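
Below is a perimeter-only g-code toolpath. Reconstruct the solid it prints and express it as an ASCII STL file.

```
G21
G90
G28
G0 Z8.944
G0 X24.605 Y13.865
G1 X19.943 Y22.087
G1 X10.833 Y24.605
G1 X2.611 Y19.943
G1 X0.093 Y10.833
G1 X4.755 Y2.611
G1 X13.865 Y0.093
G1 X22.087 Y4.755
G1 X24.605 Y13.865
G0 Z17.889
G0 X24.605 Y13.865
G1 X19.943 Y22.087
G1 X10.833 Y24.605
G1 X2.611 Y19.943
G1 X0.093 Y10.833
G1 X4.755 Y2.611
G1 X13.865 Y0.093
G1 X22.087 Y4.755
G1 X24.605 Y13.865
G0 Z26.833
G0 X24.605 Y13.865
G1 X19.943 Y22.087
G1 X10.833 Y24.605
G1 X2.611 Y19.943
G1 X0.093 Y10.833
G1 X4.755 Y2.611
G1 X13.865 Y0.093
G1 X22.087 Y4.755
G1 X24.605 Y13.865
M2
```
solid part
  facet normal 0.0000 0.0000 -1.0000
    outer loop
      vertex 10.833 24.605 0.000
      vertex 19.943 22.087 0.000
      vertex 24.605 13.865 0.000
    endloop
  endfacet
  facet normal 0.0000 0.0000 -1.0000
    outer loop
      vertex 2.611 19.943 0.000
      vertex 10.833 24.605 0.000
      vertex 24.605 13.865 0.000
    endloop
  endfacet
  facet normal 0.0000 0.0000 -1.0000
    outer loop
      vertex 0.093 10.833 0.000
      vertex 2.611 19.943 0.000
      vertex 24.605 13.865 0.000
    endloop
  endfacet
  facet normal 0.0000 0.0000 -1.0000
    outer loop
      vertex 4.755 2.611 0.000
      vertex 0.093 10.833 0.000
      vertex 24.605 13.865 0.000
    endloop
  endfacet
  facet normal 0.0000 0.0000 -1.0000
    outer loop
      vertex 13.865 0.093 0.000
      vertex 4.755 2.611 0.000
      vertex 24.605 13.865 0.000
    endloop
  endfacet
  facet normal 0.0000 0.0000 -1.0000
    outer loop
      vertex 22.087 4.755 0.000
      vertex 13.865 0.093 0.000
      vertex 24.605 13.865 0.000
    endloop
  endfacet
  facet normal 0.0000 0.0000 1.0000
    outer loop
      vertex 24.605 13.865 26.833
      vertex 19.943 22.087 26.833
      vertex 10.833 24.605 26.833
    endloop
  endfacet
  facet normal 0.0000 0.0000 1.0000
    outer loop
      vertex 24.605 13.865 26.833
      vertex 10.833 24.605 26.833
      vertex 2.611 19.943 26.833
    endloop
  endfacet
  facet normal 0.0000 0.0000 1.0000
    outer loop
      vertex 24.605 13.865 26.833
      vertex 2.611 19.943 26.833
      vertex 0.093 10.833 26.833
    endloop
  endfacet
  facet normal 0.0000 0.0000 1.0000
    outer loop
      vertex 24.605 13.865 26.833
      vertex 0.093 10.833 26.833
      vertex 4.755 2.611 26.833
    endloop
  endfacet
  facet normal 0.0000 0.0000 1.0000
    outer loop
      vertex 24.605 13.865 26.833
      vertex 4.755 2.611 26.833
      vertex 13.865 0.093 26.833
    endloop
  endfacet
  facet normal 0.0000 0.0000 1.0000
    outer loop
      vertex 24.605 13.865 26.833
      vertex 13.865 0.093 26.833
      vertex 22.087 4.755 26.833
    endloop
  endfacet
  facet normal 0.8699 0.4932 0.0000
    outer loop
      vertex 24.605 13.865 0.000
      vertex 19.943 22.087 0.000
      vertex 19.943 22.087 26.833
    endloop
  endfacet
  facet normal 0.8699 0.4932 0.0000
    outer loop
      vertex 24.605 13.865 0.000
      vertex 19.943 22.087 26.833
      vertex 24.605 13.865 26.833
    endloop
  endfacet
  facet normal 0.2664 0.9639 0.0000
    outer loop
      vertex 19.943 22.087 0.000
      vertex 10.833 24.605 0.000
      vertex 10.833 24.605 26.833
    endloop
  endfacet
  facet normal 0.2664 0.9639 0.0000
    outer loop
      vertex 19.943 22.087 0.000
      vertex 10.833 24.605 26.833
      vertex 19.943 22.087 26.833
    endloop
  endfacet
  facet normal -0.4932 0.8699 0.0000
    outer loop
      vertex 10.833 24.605 0.000
      vertex 2.611 19.943 0.000
      vertex 2.611 19.943 26.833
    endloop
  endfacet
  facet normal -0.4932 0.8699 0.0000
    outer loop
      vertex 10.833 24.605 0.000
      vertex 2.611 19.943 26.833
      vertex 10.833 24.605 26.833
    endloop
  endfacet
  facet normal -0.9639 0.2664 0.0000
    outer loop
      vertex 2.611 19.943 0.000
      vertex 0.093 10.833 0.000
      vertex 0.093 10.833 26.833
    endloop
  endfacet
  facet normal -0.9639 0.2664 0.0000
    outer loop
      vertex 2.611 19.943 0.000
      vertex 0.093 10.833 26.833
      vertex 2.611 19.943 26.833
    endloop
  endfacet
  facet normal -0.8699 -0.4932 0.0000
    outer loop
      vertex 0.093 10.833 0.000
      vertex 4.755 2.611 0.000
      vertex 4.755 2.611 26.833
    endloop
  endfacet
  facet normal -0.8699 -0.4932 0.0000
    outer loop
      vertex 0.093 10.833 0.000
      vertex 4.755 2.611 26.833
      vertex 0.093 10.833 26.833
    endloop
  endfacet
  facet normal -0.2664 -0.9639 0.0000
    outer loop
      vertex 4.755 2.611 0.000
      vertex 13.865 0.093 0.000
      vertex 13.865 0.093 26.833
    endloop
  endfacet
  facet normal -0.2664 -0.9639 0.0000
    outer loop
      vertex 4.755 2.611 0.000
      vertex 13.865 0.093 26.833
      vertex 4.755 2.611 26.833
    endloop
  endfacet
  facet normal 0.4932 -0.8699 0.0000
    outer loop
      vertex 13.865 0.093 0.000
      vertex 22.087 4.755 0.000
      vertex 22.087 4.755 26.833
    endloop
  endfacet
  facet normal 0.4932 -0.8699 0.0000
    outer loop
      vertex 13.865 0.093 0.000
      vertex 22.087 4.755 26.833
      vertex 13.865 0.093 26.833
    endloop
  endfacet
  facet normal 0.9639 -0.2664 0.0000
    outer loop
      vertex 22.087 4.755 0.000
      vertex 24.605 13.865 0.000
      vertex 24.605 13.865 26.833
    endloop
  endfacet
  facet normal 0.9639 -0.2664 0.0000
    outer loop
      vertex 22.087 4.755 0.000
      vertex 24.605 13.865 26.833
      vertex 22.087 4.755 26.833
    endloop
  endfacet
endsolid part

The G0 Z moves step by Δz≈8.944 mm. Every layer's G1 loop is the same polygon, so the solid is a straight extrusion of it from z=0 to z≈26.8. Closing with flat bottom and top caps and triangulating gives 28 facets — a regular 8-sided prism (a cylinder approximated with 8 flat sides), circumscribed radius ≈ 12.3 mm, height ≈ 26.8 mm.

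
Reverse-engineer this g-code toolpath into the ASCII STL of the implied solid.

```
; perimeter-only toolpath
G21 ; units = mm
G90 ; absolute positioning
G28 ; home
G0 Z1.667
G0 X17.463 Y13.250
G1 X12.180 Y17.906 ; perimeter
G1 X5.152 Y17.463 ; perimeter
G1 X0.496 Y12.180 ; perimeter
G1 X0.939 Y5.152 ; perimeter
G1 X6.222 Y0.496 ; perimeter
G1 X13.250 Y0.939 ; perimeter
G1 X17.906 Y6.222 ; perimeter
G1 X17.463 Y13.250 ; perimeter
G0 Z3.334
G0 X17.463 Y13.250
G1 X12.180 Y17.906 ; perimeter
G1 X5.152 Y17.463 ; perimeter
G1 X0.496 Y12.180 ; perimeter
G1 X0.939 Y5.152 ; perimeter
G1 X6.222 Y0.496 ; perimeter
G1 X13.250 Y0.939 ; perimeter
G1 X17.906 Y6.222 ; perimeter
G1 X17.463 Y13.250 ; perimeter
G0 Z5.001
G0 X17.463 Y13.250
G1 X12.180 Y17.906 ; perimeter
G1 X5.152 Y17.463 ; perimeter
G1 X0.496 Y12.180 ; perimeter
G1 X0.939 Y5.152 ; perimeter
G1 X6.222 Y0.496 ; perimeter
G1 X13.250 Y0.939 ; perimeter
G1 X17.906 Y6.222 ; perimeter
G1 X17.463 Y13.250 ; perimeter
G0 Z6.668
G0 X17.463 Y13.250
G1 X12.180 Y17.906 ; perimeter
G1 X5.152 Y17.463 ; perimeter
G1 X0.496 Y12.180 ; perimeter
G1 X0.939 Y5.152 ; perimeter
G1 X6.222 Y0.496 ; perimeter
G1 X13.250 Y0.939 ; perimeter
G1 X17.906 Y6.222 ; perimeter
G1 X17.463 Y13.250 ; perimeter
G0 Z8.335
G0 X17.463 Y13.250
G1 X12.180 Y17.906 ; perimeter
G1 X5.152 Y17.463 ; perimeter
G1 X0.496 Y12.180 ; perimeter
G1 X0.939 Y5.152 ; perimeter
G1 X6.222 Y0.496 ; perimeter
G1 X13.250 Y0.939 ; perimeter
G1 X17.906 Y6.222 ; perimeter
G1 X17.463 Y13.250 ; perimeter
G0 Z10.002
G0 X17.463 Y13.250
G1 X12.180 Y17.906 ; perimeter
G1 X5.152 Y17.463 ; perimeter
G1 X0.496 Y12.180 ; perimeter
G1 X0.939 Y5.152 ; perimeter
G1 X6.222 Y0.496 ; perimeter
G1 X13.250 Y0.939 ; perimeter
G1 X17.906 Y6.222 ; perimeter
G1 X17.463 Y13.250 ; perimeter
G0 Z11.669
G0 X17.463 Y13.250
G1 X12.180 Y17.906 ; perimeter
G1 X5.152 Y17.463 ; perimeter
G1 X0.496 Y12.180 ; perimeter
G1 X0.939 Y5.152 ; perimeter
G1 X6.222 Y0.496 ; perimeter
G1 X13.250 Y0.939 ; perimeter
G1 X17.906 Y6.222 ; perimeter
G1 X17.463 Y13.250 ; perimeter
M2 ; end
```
solid part
  facet normal 0.0000 0.0000 -1.0000
    outer loop
      vertex 5.152 17.463 0.000
      vertex 12.180 17.906 0.000
      vertex 17.463 13.250 0.000
    endloop
  endfacet
  facet normal 0.0000 0.0000 -1.0000
    outer loop
      vertex 0.496 12.180 0.000
      vertex 5.152 17.463 0.000
      vertex 17.463 13.250 0.000
    endloop
  endfacet
  facet normal 0.0000 0.0000 -1.0000
    outer loop
      vertex 0.939 5.152 0.000
      vertex 0.496 12.180 0.000
      vertex 17.463 13.250 0.000
    endloop
  endfacet
  facet normal 0.0000 0.0000 -1.0000
    outer loop
      vertex 6.222 0.496 0.000
      vertex 0.939 5.152 0.000
      vertex 17.463 13.250 0.000
    endloop
  endfacet
  facet normal 0.0000 0.0000 -1.0000
    outer loop
      vertex 13.250 0.939 0.000
      vertex 6.222 0.496 0.000
      vertex 17.463 13.250 0.000
    endloop
  endfacet
  facet normal 0.0000 0.0000 -1.0000
    outer loop
      vertex 17.906 6.222 0.000
      vertex 13.250 0.939 0.000
      vertex 17.463 13.250 0.000
    endloop
  endfacet
  facet normal 0.0000 0.0000 1.0000
    outer loop
      vertex 17.463 13.250 11.669
      vertex 12.180 17.906 11.669
      vertex 5.152 17.463 11.669
    endloop
  endfacet
  facet normal 0.0000 0.0000 1.0000
    outer loop
      vertex 17.463 13.250 11.669
      vertex 5.152 17.463 11.669
      vertex 0.496 12.180 11.669
    endloop
  endfacet
  facet normal 0.0000 0.0000 1.0000
    outer loop
      vertex 17.463 13.250 11.669
      vertex 0.496 12.180 11.669
      vertex 0.939 5.152 11.669
    endloop
  endfacet
  facet normal 0.0000 0.0000 1.0000
    outer loop
      vertex 17.463 13.250 11.669
      vertex 0.939 5.152 11.669
      vertex 6.222 0.496 11.669
    endloop
  endfacet
  facet normal 0.0000 0.0000 1.0000
    outer loop
      vertex 17.463 13.250 11.669
      vertex 6.222 0.496 11.669
      vertex 13.250 0.939 11.669
    endloop
  endfacet
  facet normal 0.0000 0.0000 1.0000
    outer loop
      vertex 17.463 13.250 11.669
      vertex 13.250 0.939 11.669
      vertex 17.906 6.222 11.669
    endloop
  endfacet
  facet normal 0.6612 0.7502 0.0000
    outer loop
      vertex 17.463 13.250 0.000
      vertex 12.180 17.906 0.000
      vertex 12.180 17.906 11.669
    endloop
  endfacet
  facet normal 0.6612 0.7502 0.0000
    outer loop
      vertex 17.463 13.250 0.000
      vertex 12.180 17.906 11.669
      vertex 17.463 13.250 11.669
    endloop
  endfacet
  facet normal -0.0629 0.9980 0.0000
    outer loop
      vertex 12.180 17.906 0.000
      vertex 5.152 17.463 0.000
      vertex 5.152 17.463 11.669
    endloop
  endfacet
  facet normal -0.0629 0.9980 0.0000
    outer loop
      vertex 12.180 17.906 0.000
      vertex 5.152 17.463 11.669
      vertex 12.180 17.906 11.669
    endloop
  endfacet
  facet normal -0.7502 0.6612 0.0000
    outer loop
      vertex 5.152 17.463 0.000
      vertex 0.496 12.180 0.000
      vertex 0.496 12.180 11.669
    endloop
  endfacet
  facet normal -0.7502 0.6612 0.0000
    outer loop
      vertex 5.152 17.463 0.000
      vertex 0.496 12.180 11.669
      vertex 5.152 17.463 11.669
    endloop
  endfacet
  facet normal -0.9980 -0.0629 0.0000
    outer loop
      vertex 0.496 12.180 0.000
      vertex 0.939 5.152 0.000
      vertex 0.939 5.152 11.669
    endloop
  endfacet
  facet normal -0.9980 -0.0629 0.0000
    outer loop
      vertex 0.496 12.180 0.000
      vertex 0.939 5.152 11.669
      vertex 0.496 12.180 11.669
    endloop
  endfacet
  facet normal -0.6612 -0.7502 0.0000
    outer loop
      vertex 0.939 5.152 0.000
      vertex 6.222 0.496 0.000
      vertex 6.222 0.496 11.669
    endloop
  endfacet
  facet normal -0.6612 -0.7502 0.0000
    outer loop
      vertex 0.939 5.152 0.000
      vertex 6.222 0.496 11.669
      vertex 0.939 5.152 11.669
    endloop
  endfacet
  facet normal 0.0629 -0.9980 0.0000
    outer loop
      vertex 6.222 0.496 0.000
      vertex 13.250 0.939 0.000
      vertex 13.250 0.939 11.669
    endloop
  endfacet
  facet normal 0.0629 -0.9980 0.0000
    outer loop
      vertex 6.222 0.496 0.000
      vertex 13.250 0.939 11.669
      vertex 6.222 0.496 11.669
    endloop
  endfacet
  facet normal 0.7502 -0.6612 0.0000
    outer loop
      vertex 13.250 0.939 0.000
      vertex 17.906 6.222 0.000
      vertex 17.906 6.222 11.669
    endloop
  endfacet
  facet normal 0.7502 -0.6612 0.0000
    outer loop
      vertex 13.250 0.939 0.000
      vertex 17.906 6.222 11.669
      vertex 13.250 0.939 11.669
    endloop
  endfacet
  facet normal 0.9980 0.0629 0.0000
    outer loop
      vertex 17.906 6.222 0.000
      vertex 17.463 13.250 0.000
      vertex 17.463 13.250 11.669
    endloop
  endfacet
  facet normal 0.9980 0.0629 0.0000
    outer loop
      vertex 17.906 6.222 0.000
      vertex 17.463 13.250 11.669
      vertex 17.906 6.222 11.669
    endloop
  endfacet
endsolid part

The G0 Z moves step by Δz≈1.667 mm. Every layer's G1 loop is the same polygon, so the solid is a straight extrusion of it from z=0 to z≈11.7. Closing with flat bottom and top caps and triangulating gives 28 facets — a regular 8-sided prism (a cylinder approximated with 8 flat sides), circumscribed radius ≈ 9.2 mm, height ≈ 11.7 mm.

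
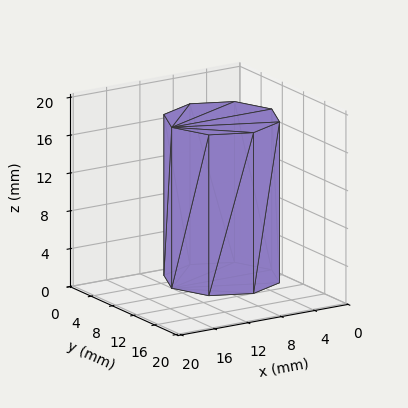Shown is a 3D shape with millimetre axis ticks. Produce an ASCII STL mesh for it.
Reading the render: the shape is a regular 8-sided prism (a cylinder approximated with 8 flat sides), circumscribed radius ≈ 6 mm, height ≈ 17 mm (dimensions read to the nearest mm from the axis ticks). For the STL, each face is triangulated and given an outward normal.

solid part
  facet normal 0.0000 0.0000 -1.0000
    outer loop
      vertex 6.00 12.00 0.00
      vertex 10.24 10.24 0.00
      vertex 12.00 6.00 0.00
    endloop
  endfacet
  facet normal 0.0000 0.0000 -1.0000
    outer loop
      vertex 1.76 10.24 0.00
      vertex 6.00 12.00 0.00
      vertex 12.00 6.00 0.00
    endloop
  endfacet
  facet normal 0.0000 0.0000 -1.0000
    outer loop
      vertex 0.00 6.00 0.00
      vertex 1.76 10.24 0.00
      vertex 12.00 6.00 0.00
    endloop
  endfacet
  facet normal 0.0000 0.0000 -1.0000
    outer loop
      vertex 1.76 1.76 0.00
      vertex 0.00 6.00 0.00
      vertex 12.00 6.00 0.00
    endloop
  endfacet
  facet normal 0.0000 0.0000 -1.0000
    outer loop
      vertex 6.00 0.00 0.00
      vertex 1.76 1.76 0.00
      vertex 12.00 6.00 0.00
    endloop
  endfacet
  facet normal 0.0000 0.0000 -1.0000
    outer loop
      vertex 10.24 1.76 0.00
      vertex 6.00 0.00 0.00
      vertex 12.00 6.00 0.00
    endloop
  endfacet
  facet normal 0.0000 0.0000 1.0000
    outer loop
      vertex 12.00 6.00 17.00
      vertex 10.24 10.24 17.00
      vertex 6.00 12.00 17.00
    endloop
  endfacet
  facet normal 0.0000 0.0000 1.0000
    outer loop
      vertex 12.00 6.00 17.00
      vertex 6.00 12.00 17.00
      vertex 1.76 10.24 17.00
    endloop
  endfacet
  facet normal 0.0000 0.0000 1.0000
    outer loop
      vertex 12.00 6.00 17.00
      vertex 1.76 10.24 17.00
      vertex 0.00 6.00 17.00
    endloop
  endfacet
  facet normal 0.0000 0.0000 1.0000
    outer loop
      vertex 12.00 6.00 17.00
      vertex 0.00 6.00 17.00
      vertex 1.76 1.76 17.00
    endloop
  endfacet
  facet normal 0.0000 0.0000 1.0000
    outer loop
      vertex 12.00 6.00 17.00
      vertex 1.76 1.76 17.00
      vertex 6.00 0.00 17.00
    endloop
  endfacet
  facet normal 0.0000 0.0000 1.0000
    outer loop
      vertex 12.00 6.00 17.00
      vertex 6.00 0.00 17.00
      vertex 10.24 1.76 17.00
    endloop
  endfacet
  facet normal 0.9236 0.3834 0.0000
    outer loop
      vertex 12.00 6.00 0.00
      vertex 10.24 10.24 0.00
      vertex 10.24 10.24 17.00
    endloop
  endfacet
  facet normal 0.9236 0.3834 0.0000
    outer loop
      vertex 12.00 6.00 0.00
      vertex 10.24 10.24 17.00
      vertex 12.00 6.00 17.00
    endloop
  endfacet
  facet normal 0.3834 0.9236 0.0000
    outer loop
      vertex 10.24 10.24 0.00
      vertex 6.00 12.00 0.00
      vertex 6.00 12.00 17.00
    endloop
  endfacet
  facet normal 0.3834 0.9236 0.0000
    outer loop
      vertex 10.24 10.24 0.00
      vertex 6.00 12.00 17.00
      vertex 10.24 10.24 17.00
    endloop
  endfacet
  facet normal -0.3834 0.9236 0.0000
    outer loop
      vertex 6.00 12.00 0.00
      vertex 1.76 10.24 0.00
      vertex 1.76 10.24 17.00
    endloop
  endfacet
  facet normal -0.3834 0.9236 0.0000
    outer loop
      vertex 6.00 12.00 0.00
      vertex 1.76 10.24 17.00
      vertex 6.00 12.00 17.00
    endloop
  endfacet
  facet normal -0.9236 0.3834 0.0000
    outer loop
      vertex 1.76 10.24 0.00
      vertex 0.00 6.00 0.00
      vertex 0.00 6.00 17.00
    endloop
  endfacet
  facet normal -0.9236 0.3834 0.0000
    outer loop
      vertex 1.76 10.24 0.00
      vertex 0.00 6.00 17.00
      vertex 1.76 10.24 17.00
    endloop
  endfacet
  facet normal -0.9236 -0.3834 0.0000
    outer loop
      vertex 0.00 6.00 0.00
      vertex 1.76 1.76 0.00
      vertex 1.76 1.76 17.00
    endloop
  endfacet
  facet normal -0.9236 -0.3834 0.0000
    outer loop
      vertex 0.00 6.00 0.00
      vertex 1.76 1.76 17.00
      vertex 0.00 6.00 17.00
    endloop
  endfacet
  facet normal -0.3834 -0.9236 0.0000
    outer loop
      vertex 1.76 1.76 0.00
      vertex 6.00 0.00 0.00
      vertex 6.00 0.00 17.00
    endloop
  endfacet
  facet normal -0.3834 -0.9236 0.0000
    outer loop
      vertex 1.76 1.76 0.00
      vertex 6.00 0.00 17.00
      vertex 1.76 1.76 17.00
    endloop
  endfacet
  facet normal 0.3834 -0.9236 0.0000
    outer loop
      vertex 6.00 0.00 0.00
      vertex 10.24 1.76 0.00
      vertex 10.24 1.76 17.00
    endloop
  endfacet
  facet normal 0.3834 -0.9236 0.0000
    outer loop
      vertex 6.00 0.00 0.00
      vertex 10.24 1.76 17.00
      vertex 6.00 0.00 17.00
    endloop
  endfacet
  facet normal 0.9236 -0.3834 0.0000
    outer loop
      vertex 10.24 1.76 0.00
      vertex 12.00 6.00 0.00
      vertex 12.00 6.00 17.00
    endloop
  endfacet
  facet normal 0.9236 -0.3834 0.0000
    outer loop
      vertex 10.24 1.76 0.00
      vertex 12.00 6.00 17.00
      vertex 10.24 1.76 17.00
    endloop
  endfacet
endsolid part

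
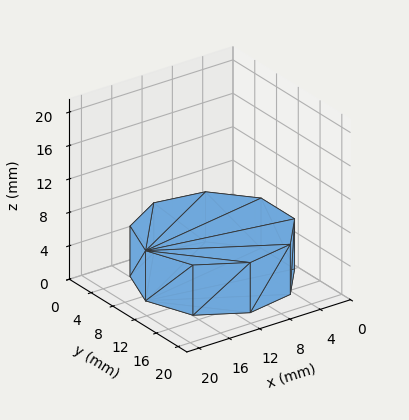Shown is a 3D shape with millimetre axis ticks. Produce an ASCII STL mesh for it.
Reading the render: the shape is a regular 9-sided prism (a cylinder approximated with 9 flat sides), circumscribed radius ≈ 9 mm, height ≈ 6 mm (dimensions read to the nearest mm from the axis ticks). For the STL, each face is triangulated and given an outward normal.

solid part
  facet normal 0.0000 0.0000 -1.0000
    outer loop
      vertex 10.563 17.863 0.000
      vertex 15.894 14.785 0.000
      vertex 18.000 9.000 0.000
    endloop
  endfacet
  facet normal 0.0000 0.0000 -1.0000
    outer loop
      vertex 4.500 16.794 0.000
      vertex 10.563 17.863 0.000
      vertex 18.000 9.000 0.000
    endloop
  endfacet
  facet normal 0.0000 0.0000 -1.0000
    outer loop
      vertex 0.543 12.078 0.000
      vertex 4.500 16.794 0.000
      vertex 18.000 9.000 0.000
    endloop
  endfacet
  facet normal 0.0000 0.0000 -1.0000
    outer loop
      vertex 0.543 5.922 0.000
      vertex 0.543 12.078 0.000
      vertex 18.000 9.000 0.000
    endloop
  endfacet
  facet normal 0.0000 0.0000 -1.0000
    outer loop
      vertex 4.500 1.206 0.000
      vertex 0.543 5.922 0.000
      vertex 18.000 9.000 0.000
    endloop
  endfacet
  facet normal 0.0000 0.0000 -1.0000
    outer loop
      vertex 10.563 0.137 0.000
      vertex 4.500 1.206 0.000
      vertex 18.000 9.000 0.000
    endloop
  endfacet
  facet normal 0.0000 0.0000 -1.0000
    outer loop
      vertex 15.894 3.215 0.000
      vertex 10.563 0.137 0.000
      vertex 18.000 9.000 0.000
    endloop
  endfacet
  facet normal 0.0000 0.0000 1.0000
    outer loop
      vertex 18.000 9.000 6.000
      vertex 15.894 14.785 6.000
      vertex 10.563 17.863 6.000
    endloop
  endfacet
  facet normal 0.0000 0.0000 1.0000
    outer loop
      vertex 18.000 9.000 6.000
      vertex 10.563 17.863 6.000
      vertex 4.500 16.794 6.000
    endloop
  endfacet
  facet normal 0.0000 0.0000 1.0000
    outer loop
      vertex 18.000 9.000 6.000
      vertex 4.500 16.794 6.000
      vertex 0.543 12.078 6.000
    endloop
  endfacet
  facet normal 0.0000 0.0000 1.0000
    outer loop
      vertex 18.000 9.000 6.000
      vertex 0.543 12.078 6.000
      vertex 0.543 5.922 6.000
    endloop
  endfacet
  facet normal 0.0000 0.0000 1.0000
    outer loop
      vertex 18.000 9.000 6.000
      vertex 0.543 5.922 6.000
      vertex 4.500 1.206 6.000
    endloop
  endfacet
  facet normal 0.0000 0.0000 1.0000
    outer loop
      vertex 18.000 9.000 6.000
      vertex 4.500 1.206 6.000
      vertex 10.563 0.137 6.000
    endloop
  endfacet
  facet normal 0.0000 0.0000 1.0000
    outer loop
      vertex 18.000 9.000 6.000
      vertex 10.563 0.137 6.000
      vertex 15.894 3.215 6.000
    endloop
  endfacet
  facet normal 0.9397 0.3421 0.0000
    outer loop
      vertex 18.000 9.000 0.000
      vertex 15.894 14.785 0.000
      vertex 15.894 14.785 6.000
    endloop
  endfacet
  facet normal 0.9397 0.3421 0.0000
    outer loop
      vertex 18.000 9.000 0.000
      vertex 15.894 14.785 6.000
      vertex 18.000 9.000 6.000
    endloop
  endfacet
  facet normal 0.5000 0.8660 0.0000
    outer loop
      vertex 15.894 14.785 0.000
      vertex 10.563 17.863 0.000
      vertex 10.563 17.863 6.000
    endloop
  endfacet
  facet normal 0.5000 0.8660 0.0000
    outer loop
      vertex 15.894 14.785 0.000
      vertex 10.563 17.863 6.000
      vertex 15.894 14.785 6.000
    endloop
  endfacet
  facet normal -0.1736 0.9848 0.0000
    outer loop
      vertex 10.563 17.863 0.000
      vertex 4.500 16.794 0.000
      vertex 4.500 16.794 6.000
    endloop
  endfacet
  facet normal -0.1736 0.9848 0.0000
    outer loop
      vertex 10.563 17.863 0.000
      vertex 4.500 16.794 6.000
      vertex 10.563 17.863 6.000
    endloop
  endfacet
  facet normal -0.7661 0.6428 0.0000
    outer loop
      vertex 4.500 16.794 0.000
      vertex 0.543 12.078 0.000
      vertex 0.543 12.078 6.000
    endloop
  endfacet
  facet normal -0.7661 0.6428 0.0000
    outer loop
      vertex 4.500 16.794 0.000
      vertex 0.543 12.078 6.000
      vertex 4.500 16.794 6.000
    endloop
  endfacet
  facet normal -1.0000 0.0000 0.0000
    outer loop
      vertex 0.543 12.078 0.000
      vertex 0.543 5.922 0.000
      vertex 0.543 5.922 6.000
    endloop
  endfacet
  facet normal -1.0000 0.0000 0.0000
    outer loop
      vertex 0.543 12.078 0.000
      vertex 0.543 5.922 6.000
      vertex 0.543 12.078 6.000
    endloop
  endfacet
  facet normal -0.7661 -0.6428 0.0000
    outer loop
      vertex 0.543 5.922 0.000
      vertex 4.500 1.206 0.000
      vertex 4.500 1.206 6.000
    endloop
  endfacet
  facet normal -0.7661 -0.6428 0.0000
    outer loop
      vertex 0.543 5.922 0.000
      vertex 4.500 1.206 6.000
      vertex 0.543 5.922 6.000
    endloop
  endfacet
  facet normal -0.1736 -0.9848 0.0000
    outer loop
      vertex 4.500 1.206 0.000
      vertex 10.563 0.137 0.000
      vertex 10.563 0.137 6.000
    endloop
  endfacet
  facet normal -0.1736 -0.9848 0.0000
    outer loop
      vertex 4.500 1.206 0.000
      vertex 10.563 0.137 6.000
      vertex 4.500 1.206 6.000
    endloop
  endfacet
  facet normal 0.5000 -0.8660 0.0000
    outer loop
      vertex 10.563 0.137 0.000
      vertex 15.894 3.215 0.000
      vertex 15.894 3.215 6.000
    endloop
  endfacet
  facet normal 0.5000 -0.8660 0.0000
    outer loop
      vertex 10.563 0.137 0.000
      vertex 15.894 3.215 6.000
      vertex 10.563 0.137 6.000
    endloop
  endfacet
  facet normal 0.9397 -0.3421 0.0000
    outer loop
      vertex 15.894 3.215 0.000
      vertex 18.000 9.000 0.000
      vertex 18.000 9.000 6.000
    endloop
  endfacet
  facet normal 0.9397 -0.3421 0.0000
    outer loop
      vertex 15.894 3.215 0.000
      vertex 18.000 9.000 6.000
      vertex 15.894 3.215 6.000
    endloop
  endfacet
endsolid part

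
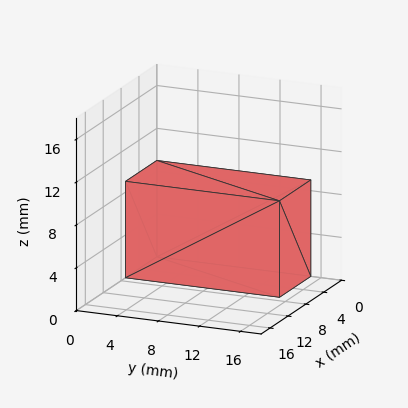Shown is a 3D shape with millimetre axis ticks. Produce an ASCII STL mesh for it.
Reading the render: the shape is a rectangular box, roughly 7 × 15 mm footprint and 9 mm tall (dimensions read to the nearest mm from the axis ticks). For the STL, each face is triangulated and given an outward normal.

solid part
  facet normal 0.0000 0.0000 -1.0000
    outer loop
      vertex 7.000 15.000 0.000
      vertex 7.000 0.000 0.000
      vertex 0.000 0.000 0.000
    endloop
  endfacet
  facet normal 0.0000 0.0000 -1.0000
    outer loop
      vertex 0.000 15.000 0.000
      vertex 7.000 15.000 0.000
      vertex 0.000 0.000 0.000
    endloop
  endfacet
  facet normal 0.0000 0.0000 1.0000
    outer loop
      vertex 0.000 0.000 9.000
      vertex 7.000 0.000 9.000
      vertex 7.000 15.000 9.000
    endloop
  endfacet
  facet normal 0.0000 0.0000 1.0000
    outer loop
      vertex 0.000 0.000 9.000
      vertex 7.000 15.000 9.000
      vertex 0.000 15.000 9.000
    endloop
  endfacet
  facet normal 0.0000 -1.0000 0.0000
    outer loop
      vertex 0.000 0.000 0.000
      vertex 7.000 0.000 0.000
      vertex 7.000 0.000 9.000
    endloop
  endfacet
  facet normal 0.0000 -1.0000 0.0000
    outer loop
      vertex 0.000 0.000 0.000
      vertex 7.000 0.000 9.000
      vertex 0.000 0.000 9.000
    endloop
  endfacet
  facet normal 0.0000 1.0000 0.0000
    outer loop
      vertex 7.000 15.000 9.000
      vertex 7.000 15.000 0.000
      vertex 0.000 15.000 0.000
    endloop
  endfacet
  facet normal 0.0000 1.0000 0.0000
    outer loop
      vertex 0.000 15.000 9.000
      vertex 7.000 15.000 9.000
      vertex 0.000 15.000 0.000
    endloop
  endfacet
  facet normal -1.0000 0.0000 0.0000
    outer loop
      vertex 0.000 15.000 9.000
      vertex 0.000 15.000 0.000
      vertex 0.000 0.000 0.000
    endloop
  endfacet
  facet normal -1.0000 0.0000 0.0000
    outer loop
      vertex 0.000 0.000 9.000
      vertex 0.000 15.000 9.000
      vertex 0.000 0.000 0.000
    endloop
  endfacet
  facet normal 1.0000 0.0000 0.0000
    outer loop
      vertex 7.000 0.000 0.000
      vertex 7.000 15.000 0.000
      vertex 7.000 15.000 9.000
    endloop
  endfacet
  facet normal 1.0000 0.0000 0.0000
    outer loop
      vertex 7.000 0.000 0.000
      vertex 7.000 15.000 9.000
      vertex 7.000 0.000 9.000
    endloop
  endfacet
endsolid part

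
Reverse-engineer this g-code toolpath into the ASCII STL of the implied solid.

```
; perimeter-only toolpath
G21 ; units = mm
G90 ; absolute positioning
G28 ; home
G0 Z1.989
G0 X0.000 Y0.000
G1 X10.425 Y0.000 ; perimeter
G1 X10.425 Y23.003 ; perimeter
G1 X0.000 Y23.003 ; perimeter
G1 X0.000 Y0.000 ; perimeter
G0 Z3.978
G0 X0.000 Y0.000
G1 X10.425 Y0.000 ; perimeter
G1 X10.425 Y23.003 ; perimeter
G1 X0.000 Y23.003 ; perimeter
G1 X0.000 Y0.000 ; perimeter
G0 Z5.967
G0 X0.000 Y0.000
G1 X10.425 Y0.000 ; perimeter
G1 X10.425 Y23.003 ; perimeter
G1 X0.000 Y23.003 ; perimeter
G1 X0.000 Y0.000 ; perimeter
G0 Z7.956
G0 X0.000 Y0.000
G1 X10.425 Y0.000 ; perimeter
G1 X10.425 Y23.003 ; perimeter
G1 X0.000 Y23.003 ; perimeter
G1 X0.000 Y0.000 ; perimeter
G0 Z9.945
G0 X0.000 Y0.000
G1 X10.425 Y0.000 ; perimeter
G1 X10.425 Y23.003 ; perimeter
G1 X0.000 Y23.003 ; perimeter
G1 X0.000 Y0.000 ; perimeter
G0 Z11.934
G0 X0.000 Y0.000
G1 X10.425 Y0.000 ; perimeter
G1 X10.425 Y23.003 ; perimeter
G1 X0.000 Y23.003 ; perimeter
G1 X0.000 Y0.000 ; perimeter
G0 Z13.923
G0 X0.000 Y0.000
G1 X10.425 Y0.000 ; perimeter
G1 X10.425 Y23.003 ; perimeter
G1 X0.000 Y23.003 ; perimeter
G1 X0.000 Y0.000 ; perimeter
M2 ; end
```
solid part
  facet normal 0.0000 0.0000 -1.0000
    outer loop
      vertex 10.425 23.003 0.000
      vertex 10.425 0.000 0.000
      vertex 0.000 0.000 0.000
    endloop
  endfacet
  facet normal 0.0000 0.0000 -1.0000
    outer loop
      vertex 0.000 23.003 0.000
      vertex 10.425 23.003 0.000
      vertex 0.000 0.000 0.000
    endloop
  endfacet
  facet normal 0.0000 0.0000 1.0000
    outer loop
      vertex 0.000 0.000 13.923
      vertex 10.425 0.000 13.923
      vertex 10.425 23.003 13.923
    endloop
  endfacet
  facet normal 0.0000 0.0000 1.0000
    outer loop
      vertex 0.000 0.000 13.923
      vertex 10.425 23.003 13.923
      vertex 0.000 23.003 13.923
    endloop
  endfacet
  facet normal 0.0000 -1.0000 0.0000
    outer loop
      vertex 0.000 0.000 0.000
      vertex 10.425 0.000 0.000
      vertex 10.425 0.000 13.923
    endloop
  endfacet
  facet normal 0.0000 -1.0000 0.0000
    outer loop
      vertex 0.000 0.000 0.000
      vertex 10.425 0.000 13.923
      vertex 0.000 0.000 13.923
    endloop
  endfacet
  facet normal 0.0000 1.0000 0.0000
    outer loop
      vertex 10.425 23.003 13.923
      vertex 10.425 23.003 0.000
      vertex 0.000 23.003 0.000
    endloop
  endfacet
  facet normal 0.0000 1.0000 0.0000
    outer loop
      vertex 0.000 23.003 13.923
      vertex 10.425 23.003 13.923
      vertex 0.000 23.003 0.000
    endloop
  endfacet
  facet normal -1.0000 0.0000 0.0000
    outer loop
      vertex 0.000 23.003 13.923
      vertex 0.000 23.003 0.000
      vertex 0.000 0.000 0.000
    endloop
  endfacet
  facet normal -1.0000 0.0000 0.0000
    outer loop
      vertex 0.000 0.000 13.923
      vertex 0.000 23.003 13.923
      vertex 0.000 0.000 0.000
    endloop
  endfacet
  facet normal 1.0000 0.0000 0.0000
    outer loop
      vertex 10.425 0.000 0.000
      vertex 10.425 23.003 0.000
      vertex 10.425 23.003 13.923
    endloop
  endfacet
  facet normal 1.0000 0.0000 0.0000
    outer loop
      vertex 10.425 0.000 0.000
      vertex 10.425 23.003 13.923
      vertex 10.425 0.000 13.923
    endloop
  endfacet
endsolid part

The G0 Z moves step by Δz≈1.989 mm. Every layer's G1 loop is the same polygon, so the solid is a straight extrusion of it from z=0 to z≈13.9. Closing with flat bottom and top caps and triangulating gives 12 facets — a rectangular box, roughly 10.4 × 23 mm footprint and 13.9 mm tall.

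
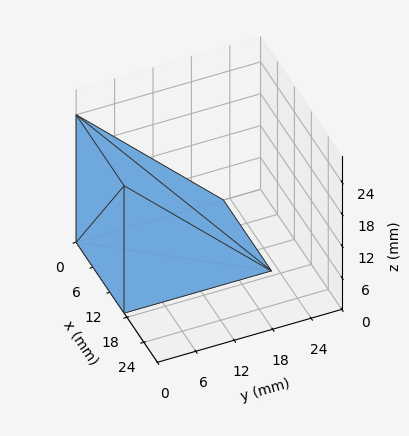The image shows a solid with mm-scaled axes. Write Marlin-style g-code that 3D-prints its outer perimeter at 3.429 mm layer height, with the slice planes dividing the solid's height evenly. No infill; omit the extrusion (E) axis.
Reading the render: the shape is a wedge (ramp): 17 × 23 mm base, rising to 24 mm along the y=0 edge and sloping linearly to z=0 at y=23 (dimensions read to the nearest mm from the axis ticks). For the g-code, the solid's height is divided into equal slices at the stated Δz and each level perimeter traced with G1 moves after a G0 lift.

; perimeter-only toolpath
G21 ; units = mm
G90 ; absolute positioning
G28 ; home
; layer 1
G0 Z3.429
G0 X0.000 Y0.000
G1 X17.000 Y0.000
G1 X17.000 Y19.714
G1 X0.000 Y19.714
G1 X0.000 Y0.000
; layer 2
G0 Z6.857
G0 X0.000 Y0.000
G1 X17.000 Y0.000
G1 X17.000 Y16.429
G1 X0.000 Y16.429
G1 X0.000 Y0.000
; layer 3
G0 Z10.286
G0 X0.000 Y0.000
G1 X17.000 Y0.000
G1 X17.000 Y13.143
G1 X0.000 Y13.143
G1 X0.000 Y0.000
; layer 4
G0 Z13.714
G0 X0.000 Y0.000
G1 X17.000 Y0.000
G1 X17.000 Y9.857
G1 X0.000 Y9.857
G1 X0.000 Y0.000
; layer 5
G0 Z17.143
G0 X0.000 Y0.000
G1 X17.000 Y0.000
G1 X17.000 Y6.571
G1 X0.000 Y6.571
G1 X0.000 Y0.000
; layer 6
G0 Z20.571
G0 X0.000 Y0.000
G1 X17.000 Y0.000
G1 X17.000 Y3.286
G1 X0.000 Y3.286
G1 X0.000 Y0.000
M2 ; end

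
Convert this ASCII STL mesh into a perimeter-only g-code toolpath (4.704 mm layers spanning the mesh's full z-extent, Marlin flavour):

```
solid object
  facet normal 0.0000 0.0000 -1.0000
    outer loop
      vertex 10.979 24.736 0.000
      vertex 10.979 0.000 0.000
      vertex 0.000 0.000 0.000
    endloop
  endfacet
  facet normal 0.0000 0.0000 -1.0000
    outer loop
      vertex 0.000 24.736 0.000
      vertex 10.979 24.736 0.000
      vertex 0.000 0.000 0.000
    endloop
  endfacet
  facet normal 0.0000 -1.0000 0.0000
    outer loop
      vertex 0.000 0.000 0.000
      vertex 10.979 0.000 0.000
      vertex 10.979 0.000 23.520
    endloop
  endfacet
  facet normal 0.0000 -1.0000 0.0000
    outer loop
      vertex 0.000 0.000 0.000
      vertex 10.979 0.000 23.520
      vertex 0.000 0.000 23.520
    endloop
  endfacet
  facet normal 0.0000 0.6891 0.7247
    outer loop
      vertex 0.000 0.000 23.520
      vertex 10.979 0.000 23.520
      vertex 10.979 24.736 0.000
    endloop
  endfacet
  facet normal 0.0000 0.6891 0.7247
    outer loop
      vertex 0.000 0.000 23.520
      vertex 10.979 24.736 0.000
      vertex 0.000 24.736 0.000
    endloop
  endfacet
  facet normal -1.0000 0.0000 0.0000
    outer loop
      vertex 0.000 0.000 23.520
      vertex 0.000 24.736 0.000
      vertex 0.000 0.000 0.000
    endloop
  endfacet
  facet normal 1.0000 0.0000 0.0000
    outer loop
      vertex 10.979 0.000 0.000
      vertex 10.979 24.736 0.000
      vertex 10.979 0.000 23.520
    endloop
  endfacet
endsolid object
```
; perimeter-only toolpath
G21 ; units = mm
G90 ; absolute positioning
G28 ; home
; layer 1
G0 Z4.704
G0 X0.000 Y0.000
G1 X10.979 Y0.000
G1 X10.979 Y19.789
G1 X0.000 Y19.789
G1 X0.000 Y0.000
; layer 2
G0 Z9.408
G0 X0.000 Y0.000
G1 X10.979 Y0.000
G1 X10.979 Y14.842
G1 X0.000 Y14.842
G1 X0.000 Y0.000
; layer 3
G0 Z14.112
G0 X0.000 Y0.000
G1 X10.979 Y0.000
G1 X10.979 Y9.894
G1 X0.000 Y9.894
G1 X0.000 Y0.000
; layer 4
G0 Z18.816
G0 X0.000 Y0.000
G1 X10.979 Y0.000
G1 X10.979 Y4.947
G1 X0.000 Y4.947
G1 X0.000 Y0.000
M2 ; end

The solid is a wedge (ramp): 11 × 24.7 mm base, rising to 23.5 mm along the y=0 edge and sloping linearly to z=0 at y=24.7. Slicing at Δz = 4.704 mm — 5 equal slices spanning the solid's height, so layer i sits at z = i·h/5 — gives 4 non-empty perimeters. Each is a 4-segment closed polygon; G0 lifts to the layer z and rapids to the start vertex, then G1 traces the edges. The cross-section shrinks linearly with z (the slice at the apex is degenerate and omitted).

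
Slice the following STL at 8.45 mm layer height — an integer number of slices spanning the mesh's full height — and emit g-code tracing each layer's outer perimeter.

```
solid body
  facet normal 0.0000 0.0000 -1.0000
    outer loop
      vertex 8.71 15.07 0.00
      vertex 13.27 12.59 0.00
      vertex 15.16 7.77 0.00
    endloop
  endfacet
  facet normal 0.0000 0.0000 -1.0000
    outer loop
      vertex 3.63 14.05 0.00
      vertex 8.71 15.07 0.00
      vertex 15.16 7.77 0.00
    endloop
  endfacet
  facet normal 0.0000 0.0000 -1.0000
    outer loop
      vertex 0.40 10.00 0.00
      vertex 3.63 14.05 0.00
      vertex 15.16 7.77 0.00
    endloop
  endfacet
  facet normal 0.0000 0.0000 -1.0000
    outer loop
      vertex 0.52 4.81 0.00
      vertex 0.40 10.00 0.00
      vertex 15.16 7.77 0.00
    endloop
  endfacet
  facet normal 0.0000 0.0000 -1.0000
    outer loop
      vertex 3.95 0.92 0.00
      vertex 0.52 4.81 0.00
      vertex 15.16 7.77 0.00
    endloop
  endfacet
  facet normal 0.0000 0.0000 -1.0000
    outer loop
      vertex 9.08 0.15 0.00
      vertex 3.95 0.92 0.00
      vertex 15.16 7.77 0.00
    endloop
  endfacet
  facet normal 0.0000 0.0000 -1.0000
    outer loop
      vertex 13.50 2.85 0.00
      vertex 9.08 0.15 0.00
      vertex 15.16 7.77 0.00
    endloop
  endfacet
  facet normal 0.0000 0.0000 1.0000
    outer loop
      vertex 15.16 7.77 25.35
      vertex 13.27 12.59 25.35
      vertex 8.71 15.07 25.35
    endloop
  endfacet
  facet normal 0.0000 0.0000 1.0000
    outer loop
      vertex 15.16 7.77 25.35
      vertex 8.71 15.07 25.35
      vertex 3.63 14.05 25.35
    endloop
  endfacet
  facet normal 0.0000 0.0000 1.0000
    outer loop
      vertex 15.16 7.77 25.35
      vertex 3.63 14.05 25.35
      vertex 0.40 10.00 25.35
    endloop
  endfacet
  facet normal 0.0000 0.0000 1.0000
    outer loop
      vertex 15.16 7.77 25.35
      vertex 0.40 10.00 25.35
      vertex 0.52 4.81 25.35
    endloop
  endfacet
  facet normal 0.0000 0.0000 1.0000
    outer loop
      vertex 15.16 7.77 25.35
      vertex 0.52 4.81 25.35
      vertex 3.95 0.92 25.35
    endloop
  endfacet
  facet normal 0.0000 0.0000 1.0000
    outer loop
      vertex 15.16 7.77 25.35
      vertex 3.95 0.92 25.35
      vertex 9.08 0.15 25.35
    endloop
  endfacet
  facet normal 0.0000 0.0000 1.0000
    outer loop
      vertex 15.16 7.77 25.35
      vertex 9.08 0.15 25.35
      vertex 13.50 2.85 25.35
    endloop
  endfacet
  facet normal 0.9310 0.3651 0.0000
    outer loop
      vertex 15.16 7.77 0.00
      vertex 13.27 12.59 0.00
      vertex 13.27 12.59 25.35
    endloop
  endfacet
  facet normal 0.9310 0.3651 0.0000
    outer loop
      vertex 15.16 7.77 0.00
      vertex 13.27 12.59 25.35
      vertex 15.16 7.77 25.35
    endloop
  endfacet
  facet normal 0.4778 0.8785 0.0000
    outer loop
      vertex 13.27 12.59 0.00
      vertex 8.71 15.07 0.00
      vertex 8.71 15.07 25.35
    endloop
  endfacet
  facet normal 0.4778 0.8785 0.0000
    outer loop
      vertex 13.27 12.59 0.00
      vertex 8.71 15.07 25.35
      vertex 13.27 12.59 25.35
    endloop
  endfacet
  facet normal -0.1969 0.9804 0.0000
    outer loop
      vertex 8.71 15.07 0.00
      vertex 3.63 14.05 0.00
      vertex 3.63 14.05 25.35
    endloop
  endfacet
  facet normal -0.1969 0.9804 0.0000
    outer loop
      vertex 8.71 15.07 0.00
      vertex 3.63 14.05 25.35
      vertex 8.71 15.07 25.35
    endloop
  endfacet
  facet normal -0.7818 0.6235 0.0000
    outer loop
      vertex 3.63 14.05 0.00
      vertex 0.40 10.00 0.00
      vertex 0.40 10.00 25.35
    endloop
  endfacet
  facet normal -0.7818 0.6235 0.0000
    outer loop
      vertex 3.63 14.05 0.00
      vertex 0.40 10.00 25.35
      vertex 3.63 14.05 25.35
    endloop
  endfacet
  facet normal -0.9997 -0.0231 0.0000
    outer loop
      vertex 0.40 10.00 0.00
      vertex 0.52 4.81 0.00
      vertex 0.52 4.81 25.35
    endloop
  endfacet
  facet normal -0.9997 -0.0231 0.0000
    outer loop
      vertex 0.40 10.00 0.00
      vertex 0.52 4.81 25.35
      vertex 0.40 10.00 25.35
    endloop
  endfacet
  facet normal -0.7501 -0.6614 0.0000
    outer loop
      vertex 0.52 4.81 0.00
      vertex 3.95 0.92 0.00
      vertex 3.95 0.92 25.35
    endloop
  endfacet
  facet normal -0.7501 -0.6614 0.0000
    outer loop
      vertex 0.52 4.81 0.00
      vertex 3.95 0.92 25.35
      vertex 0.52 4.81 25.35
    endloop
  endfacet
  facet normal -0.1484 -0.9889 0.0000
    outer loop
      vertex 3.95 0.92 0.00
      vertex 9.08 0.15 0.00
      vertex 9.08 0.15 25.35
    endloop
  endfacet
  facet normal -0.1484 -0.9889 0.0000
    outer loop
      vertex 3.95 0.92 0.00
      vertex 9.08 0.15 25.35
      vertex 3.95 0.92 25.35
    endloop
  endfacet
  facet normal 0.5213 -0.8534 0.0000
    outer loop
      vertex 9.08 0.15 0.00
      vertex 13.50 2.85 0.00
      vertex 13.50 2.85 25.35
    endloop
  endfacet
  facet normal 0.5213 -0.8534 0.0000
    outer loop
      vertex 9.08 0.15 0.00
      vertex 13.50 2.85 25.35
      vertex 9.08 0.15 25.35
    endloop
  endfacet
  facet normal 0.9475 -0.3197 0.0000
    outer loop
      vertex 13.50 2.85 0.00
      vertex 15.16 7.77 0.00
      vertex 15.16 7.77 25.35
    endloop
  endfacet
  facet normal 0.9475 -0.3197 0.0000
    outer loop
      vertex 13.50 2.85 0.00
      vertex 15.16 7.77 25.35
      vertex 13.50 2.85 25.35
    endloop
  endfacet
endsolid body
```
; perimeter-only toolpath
G21 ; units = mm
G90 ; absolute positioning
G28 ; home
; layer 1
G0 Z8.45
G0 X15.16 Y7.77
G1 X13.27 Y12.59
G1 X8.71 Y15.07
G1 X3.63 Y14.05
G1 X0.40 Y10.00
G1 X0.52 Y4.81
G1 X3.95 Y0.92
G1 X9.08 Y0.15
G1 X13.50 Y2.85
G1 X15.16 Y7.77
; layer 2
G0 Z16.90
G0 X15.16 Y7.77
G1 X13.27 Y12.59
G1 X8.71 Y15.07
G1 X3.63 Y14.05
G1 X0.40 Y10.00
G1 X0.52 Y4.81
G1 X3.95 Y0.92
G1 X9.08 Y0.15
G1 X13.50 Y2.85
G1 X15.16 Y7.77
; layer 3
G0 Z25.35
G0 X15.16 Y7.77
G1 X13.27 Y12.59
G1 X8.71 Y15.07
G1 X3.63 Y14.05
G1 X0.40 Y10.00
G1 X0.52 Y4.81
G1 X3.95 Y0.92
G1 X9.08 Y0.15
G1 X13.50 Y2.85
G1 X15.16 Y7.77
M2 ; end

The solid is a regular 9-sided prism (a cylinder approximated with 9 flat sides), circumscribed radius ≈ 7.58 mm, height ≈ 25.4 mm. Slicing at Δz = 8.45 mm — 3 equal slices spanning the solid's height, so layer i sits at z = i·h/3 — gives 3 non-empty perimeters. Each is a 9-segment closed polygon; G0 lifts to the layer z and rapids to the start vertex, then G1 traces the edges.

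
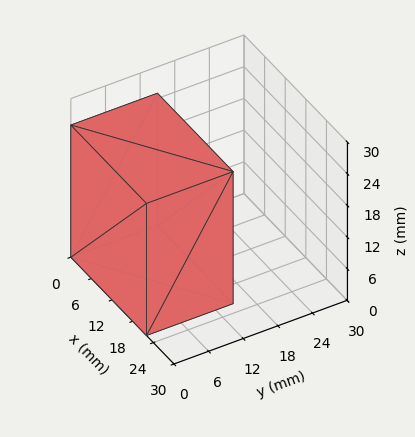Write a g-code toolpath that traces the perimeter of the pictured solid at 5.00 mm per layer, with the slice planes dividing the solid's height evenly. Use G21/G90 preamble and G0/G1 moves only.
Reading the render: the shape is a rectangular box, roughly 22 × 15 mm footprint and 25 mm tall (dimensions read to the nearest mm from the axis ticks). For the g-code, the solid's height is divided into equal slices at the stated Δz and each level perimeter traced with G1 moves after a G0 lift.

; perimeter-only toolpath
G21 ; units = mm
G90 ; absolute positioning
G28 ; home
; layer 1
G0 Z5.00
G0 X0.00 Y0.00
G1 X22.00 Y0.00
G1 X22.00 Y15.00
G1 X0.00 Y15.00
G1 X0.00 Y0.00
; layer 2
G0 Z10.00
G0 X0.00 Y0.00
G1 X22.00 Y0.00
G1 X22.00 Y15.00
G1 X0.00 Y15.00
G1 X0.00 Y0.00
; layer 3
G0 Z15.00
G0 X0.00 Y0.00
G1 X22.00 Y0.00
G1 X22.00 Y15.00
G1 X0.00 Y15.00
G1 X0.00 Y0.00
; layer 4
G0 Z20.00
G0 X0.00 Y0.00
G1 X22.00 Y0.00
G1 X22.00 Y15.00
G1 X0.00 Y15.00
G1 X0.00 Y0.00
; layer 5
G0 Z25.00
G0 X0.00 Y0.00
G1 X22.00 Y0.00
G1 X22.00 Y15.00
G1 X0.00 Y15.00
G1 X0.00 Y0.00
M2 ; end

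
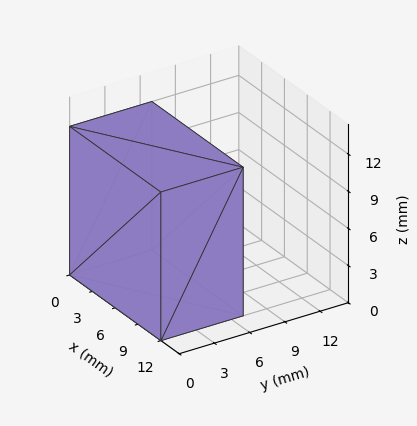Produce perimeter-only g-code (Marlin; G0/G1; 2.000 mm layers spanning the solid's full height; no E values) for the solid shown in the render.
Reading the render: the shape is a rectangular box, roughly 12 × 7 mm footprint and 12 mm tall (dimensions read to the nearest mm from the axis ticks). For the g-code, the solid's height is divided into equal slices at the stated Δz and each level perimeter traced with G1 moves after a G0 lift.

; perimeter-only toolpath
G21 ; units = mm
G90 ; absolute positioning
G28 ; home
; layer 1
G0 Z2.000
G0 X0.000 Y0.000
G1 X12.000 Y0.000
G1 X12.000 Y7.000
G1 X0.000 Y7.000
G1 X0.000 Y0.000
; layer 2
G0 Z4.000
G0 X0.000 Y0.000
G1 X12.000 Y0.000
G1 X12.000 Y7.000
G1 X0.000 Y7.000
G1 X0.000 Y0.000
; layer 3
G0 Z6.000
G0 X0.000 Y0.000
G1 X12.000 Y0.000
G1 X12.000 Y7.000
G1 X0.000 Y7.000
G1 X0.000 Y0.000
; layer 4
G0 Z8.000
G0 X0.000 Y0.000
G1 X12.000 Y0.000
G1 X12.000 Y7.000
G1 X0.000 Y7.000
G1 X0.000 Y0.000
; layer 5
G0 Z10.000
G0 X0.000 Y0.000
G1 X12.000 Y0.000
G1 X12.000 Y7.000
G1 X0.000 Y7.000
G1 X0.000 Y0.000
; layer 6
G0 Z12.000
G0 X0.000 Y0.000
G1 X12.000 Y0.000
G1 X12.000 Y7.000
G1 X0.000 Y7.000
G1 X0.000 Y0.000
M2 ; end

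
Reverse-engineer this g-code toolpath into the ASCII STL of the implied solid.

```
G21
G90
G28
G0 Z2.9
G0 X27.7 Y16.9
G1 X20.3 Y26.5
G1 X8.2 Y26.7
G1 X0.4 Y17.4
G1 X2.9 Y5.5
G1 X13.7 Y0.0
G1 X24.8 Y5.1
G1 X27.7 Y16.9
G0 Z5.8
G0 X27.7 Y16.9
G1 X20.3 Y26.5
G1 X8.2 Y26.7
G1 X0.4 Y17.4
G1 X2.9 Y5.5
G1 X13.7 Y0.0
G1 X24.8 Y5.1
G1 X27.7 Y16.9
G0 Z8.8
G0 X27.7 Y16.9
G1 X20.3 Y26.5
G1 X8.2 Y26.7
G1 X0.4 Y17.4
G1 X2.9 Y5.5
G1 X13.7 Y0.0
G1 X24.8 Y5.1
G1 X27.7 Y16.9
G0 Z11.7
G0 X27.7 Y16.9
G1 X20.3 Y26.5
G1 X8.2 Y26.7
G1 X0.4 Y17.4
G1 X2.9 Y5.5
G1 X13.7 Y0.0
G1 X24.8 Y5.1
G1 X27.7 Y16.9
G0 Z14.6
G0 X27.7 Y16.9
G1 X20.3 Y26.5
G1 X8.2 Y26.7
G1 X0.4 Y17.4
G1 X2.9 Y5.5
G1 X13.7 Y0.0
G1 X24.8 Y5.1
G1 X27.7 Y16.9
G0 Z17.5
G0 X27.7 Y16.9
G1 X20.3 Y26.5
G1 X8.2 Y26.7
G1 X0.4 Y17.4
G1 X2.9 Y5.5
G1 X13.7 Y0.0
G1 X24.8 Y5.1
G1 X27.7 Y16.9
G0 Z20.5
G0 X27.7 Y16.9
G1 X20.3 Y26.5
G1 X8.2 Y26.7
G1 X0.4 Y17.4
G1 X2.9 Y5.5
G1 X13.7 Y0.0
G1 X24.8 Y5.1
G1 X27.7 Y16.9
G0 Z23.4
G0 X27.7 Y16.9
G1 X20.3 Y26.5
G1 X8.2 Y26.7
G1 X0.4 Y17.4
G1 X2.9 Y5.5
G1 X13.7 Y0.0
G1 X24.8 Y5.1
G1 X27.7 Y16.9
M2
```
solid part
  facet normal 0.0000 0.0000 -1.0000
    outer loop
      vertex 8.2 26.7 0.0
      vertex 20.3 26.5 0.0
      vertex 27.7 16.9 0.0
    endloop
  endfacet
  facet normal 0.0000 0.0000 -1.0000
    outer loop
      vertex 0.4 17.4 0.0
      vertex 8.2 26.7 0.0
      vertex 27.7 16.9 0.0
    endloop
  endfacet
  facet normal 0.0000 0.0000 -1.0000
    outer loop
      vertex 2.9 5.5 0.0
      vertex 0.4 17.4 0.0
      vertex 27.7 16.9 0.0
    endloop
  endfacet
  facet normal 0.0000 0.0000 -1.0000
    outer loop
      vertex 13.7 0.0 0.0
      vertex 2.9 5.5 0.0
      vertex 27.7 16.9 0.0
    endloop
  endfacet
  facet normal 0.0000 0.0000 -1.0000
    outer loop
      vertex 24.8 5.1 0.0
      vertex 13.7 0.0 0.0
      vertex 27.7 16.9 0.0
    endloop
  endfacet
  facet normal 0.0000 0.0000 1.0000
    outer loop
      vertex 27.7 16.9 23.4
      vertex 20.3 26.5 23.4
      vertex 8.2 26.7 23.4
    endloop
  endfacet
  facet normal 0.0000 0.0000 1.0000
    outer loop
      vertex 27.7 16.9 23.4
      vertex 8.2 26.7 23.4
      vertex 0.4 17.4 23.4
    endloop
  endfacet
  facet normal 0.0000 0.0000 1.0000
    outer loop
      vertex 27.7 16.9 23.4
      vertex 0.4 17.4 23.4
      vertex 2.9 5.5 23.4
    endloop
  endfacet
  facet normal 0.0000 0.0000 1.0000
    outer loop
      vertex 27.7 16.9 23.4
      vertex 2.9 5.5 23.4
      vertex 13.7 0.0 23.4
    endloop
  endfacet
  facet normal 0.0000 0.0000 1.0000
    outer loop
      vertex 27.7 16.9 23.4
      vertex 13.7 0.0 23.4
      vertex 24.8 5.1 23.4
    endloop
  endfacet
  facet normal 0.7920 0.6105 0.0000
    outer loop
      vertex 27.7 16.9 0.0
      vertex 20.3 26.5 0.0
      vertex 20.3 26.5 23.4
    endloop
  endfacet
  facet normal 0.7920 0.6105 0.0000
    outer loop
      vertex 27.7 16.9 0.0
      vertex 20.3 26.5 23.4
      vertex 27.7 16.9 23.4
    endloop
  endfacet
  facet normal 0.0165 0.9999 0.0000
    outer loop
      vertex 20.3 26.5 0.0
      vertex 8.2 26.7 0.0
      vertex 8.2 26.7 23.4
    endloop
  endfacet
  facet normal 0.0165 0.9999 0.0000
    outer loop
      vertex 20.3 26.5 0.0
      vertex 8.2 26.7 23.4
      vertex 20.3 26.5 23.4
    endloop
  endfacet
  facet normal -0.7662 0.6426 0.0000
    outer loop
      vertex 8.2 26.7 0.0
      vertex 0.4 17.4 0.0
      vertex 0.4 17.4 23.4
    endloop
  endfacet
  facet normal -0.7662 0.6426 0.0000
    outer loop
      vertex 8.2 26.7 0.0
      vertex 0.4 17.4 23.4
      vertex 8.2 26.7 23.4
    endloop
  endfacet
  facet normal -0.9786 -0.2056 0.0000
    outer loop
      vertex 0.4 17.4 0.0
      vertex 2.9 5.5 0.0
      vertex 2.9 5.5 23.4
    endloop
  endfacet
  facet normal -0.9786 -0.2056 0.0000
    outer loop
      vertex 0.4 17.4 0.0
      vertex 2.9 5.5 23.4
      vertex 0.4 17.4 23.4
    endloop
  endfacet
  facet normal -0.4538 -0.8911 0.0000
    outer loop
      vertex 2.9 5.5 0.0
      vertex 13.7 0.0 0.0
      vertex 13.7 0.0 23.4
    endloop
  endfacet
  facet normal -0.4538 -0.8911 0.0000
    outer loop
      vertex 2.9 5.5 0.0
      vertex 13.7 0.0 23.4
      vertex 2.9 5.5 23.4
    endloop
  endfacet
  facet normal 0.4175 -0.9087 0.0000
    outer loop
      vertex 13.7 0.0 0.0
      vertex 24.8 5.1 0.0
      vertex 24.8 5.1 23.4
    endloop
  endfacet
  facet normal 0.4175 -0.9087 0.0000
    outer loop
      vertex 13.7 0.0 0.0
      vertex 24.8 5.1 23.4
      vertex 13.7 0.0 23.4
    endloop
  endfacet
  facet normal 0.9711 -0.2387 0.0000
    outer loop
      vertex 24.8 5.1 0.0
      vertex 27.7 16.9 0.0
      vertex 27.7 16.9 23.4
    endloop
  endfacet
  facet normal 0.9711 -0.2387 0.0000
    outer loop
      vertex 24.8 5.1 0.0
      vertex 27.7 16.9 23.4
      vertex 24.8 5.1 23.4
    endloop
  endfacet
endsolid part

The G0 Z moves step by Δz≈2.9 mm. Every layer's G1 loop is the same polygon, so the solid is a straight extrusion of it from z=0 to z≈23.4. Closing with flat bottom and top caps and triangulating gives 24 facets — a regular 7-sided prism (a cylinder approximated with 7 flat sides), circumscribed radius ≈ 14 mm, height ≈ 23.4 mm.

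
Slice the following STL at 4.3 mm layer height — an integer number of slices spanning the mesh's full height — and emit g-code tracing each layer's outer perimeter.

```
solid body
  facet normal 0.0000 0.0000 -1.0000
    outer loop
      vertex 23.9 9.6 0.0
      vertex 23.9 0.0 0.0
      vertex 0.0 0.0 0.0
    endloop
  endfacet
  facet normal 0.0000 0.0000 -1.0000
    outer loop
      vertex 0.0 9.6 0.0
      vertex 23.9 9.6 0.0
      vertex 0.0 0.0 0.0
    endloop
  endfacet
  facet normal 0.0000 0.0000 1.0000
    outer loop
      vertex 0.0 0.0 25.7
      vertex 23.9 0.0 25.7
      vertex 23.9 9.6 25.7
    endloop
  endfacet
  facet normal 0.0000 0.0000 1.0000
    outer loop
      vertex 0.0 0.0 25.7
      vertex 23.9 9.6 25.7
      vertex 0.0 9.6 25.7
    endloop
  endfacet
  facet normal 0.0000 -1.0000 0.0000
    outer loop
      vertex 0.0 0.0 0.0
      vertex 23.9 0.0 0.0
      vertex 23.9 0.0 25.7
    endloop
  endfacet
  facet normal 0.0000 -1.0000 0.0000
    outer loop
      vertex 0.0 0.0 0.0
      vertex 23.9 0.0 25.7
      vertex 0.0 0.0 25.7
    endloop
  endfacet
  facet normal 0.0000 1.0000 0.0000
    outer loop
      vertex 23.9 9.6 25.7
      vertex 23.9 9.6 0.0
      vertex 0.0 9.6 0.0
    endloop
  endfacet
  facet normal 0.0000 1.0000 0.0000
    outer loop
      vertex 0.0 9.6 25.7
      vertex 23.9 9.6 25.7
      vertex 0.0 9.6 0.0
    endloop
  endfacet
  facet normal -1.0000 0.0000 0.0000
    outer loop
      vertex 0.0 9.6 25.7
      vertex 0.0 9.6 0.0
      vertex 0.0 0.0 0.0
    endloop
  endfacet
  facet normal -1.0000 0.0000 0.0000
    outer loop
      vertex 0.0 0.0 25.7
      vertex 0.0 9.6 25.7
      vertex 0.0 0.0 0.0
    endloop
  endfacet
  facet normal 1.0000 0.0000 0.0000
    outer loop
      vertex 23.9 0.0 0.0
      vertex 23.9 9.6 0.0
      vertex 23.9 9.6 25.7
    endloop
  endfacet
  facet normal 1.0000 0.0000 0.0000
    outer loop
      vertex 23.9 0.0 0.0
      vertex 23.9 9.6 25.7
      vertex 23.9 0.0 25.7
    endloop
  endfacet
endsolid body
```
; perimeter-only toolpath
G21 ; units = mm
G90 ; absolute positioning
G28 ; home
; layer 1
G0 Z4.3
G0 X0.0 Y0.0
G1 X23.9 Y0.0
G1 X23.9 Y9.6
G1 X0.0 Y9.6
G1 X0.0 Y0.0
; layer 2
G0 Z8.6
G0 X0.0 Y0.0
G1 X23.9 Y0.0
G1 X23.9 Y9.6
G1 X0.0 Y9.6
G1 X0.0 Y0.0
; layer 3
G0 Z12.8
G0 X0.0 Y0.0
G1 X23.9 Y0.0
G1 X23.9 Y9.6
G1 X0.0 Y9.6
G1 X0.0 Y0.0
; layer 4
G0 Z17.1
G0 X0.0 Y0.0
G1 X23.9 Y0.0
G1 X23.9 Y9.6
G1 X0.0 Y9.6
G1 X0.0 Y0.0
; layer 5
G0 Z21.4
G0 X0.0 Y0.0
G1 X23.9 Y0.0
G1 X23.9 Y9.6
G1 X0.0 Y9.6
G1 X0.0 Y0.0
; layer 6
G0 Z25.7
G0 X0.0 Y0.0
G1 X23.9 Y0.0
G1 X23.9 Y9.6
G1 X0.0 Y9.6
G1 X0.0 Y0.0
M2 ; end

The solid is a rectangular box, roughly 23.9 × 9.6 mm footprint and 25.7 mm tall. Slicing at Δz = 4.3 mm — 6 equal slices spanning the solid's height, so layer i sits at z = i·h/6 — gives 6 non-empty perimeters. Each is a 4-segment closed polygon; G0 lifts to the layer z and rapids to the start vertex, then G1 traces the edges.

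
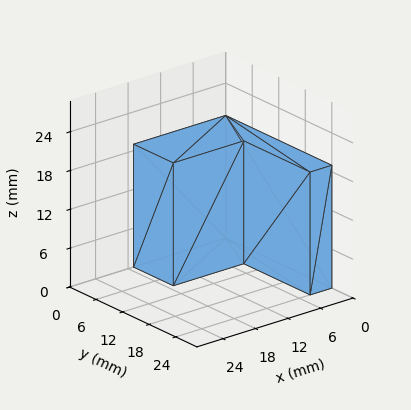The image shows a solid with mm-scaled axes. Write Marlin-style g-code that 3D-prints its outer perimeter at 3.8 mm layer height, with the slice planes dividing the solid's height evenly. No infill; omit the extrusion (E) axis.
Reading the render: the shape is an L-shaped prism: outer 17 × 24 mm, arm thicknesses ≈ 9 mm (horizontal) and 4 mm (vertical), extruded 19 mm in z (dimensions read to the nearest mm from the axis ticks). For the g-code, the solid's height is divided into equal slices at the stated Δz and each level perimeter traced with G1 moves after a G0 lift.

; perimeter-only toolpath
G21 ; units = mm
G90 ; absolute positioning
G28 ; home
; layer 1
G0 Z3.8
G0 X0.0 Y0.0
G1 X17.0 Y0.0
G1 X17.0 Y9.0
G1 X4.0 Y9.0
G1 X4.0 Y24.0
G1 X0.0 Y24.0
G1 X0.0 Y0.0
; layer 2
G0 Z7.6
G0 X0.0 Y0.0
G1 X17.0 Y0.0
G1 X17.0 Y9.0
G1 X4.0 Y9.0
G1 X4.0 Y24.0
G1 X0.0 Y24.0
G1 X0.0 Y0.0
; layer 3
G0 Z11.4
G0 X0.0 Y0.0
G1 X17.0 Y0.0
G1 X17.0 Y9.0
G1 X4.0 Y9.0
G1 X4.0 Y24.0
G1 X0.0 Y24.0
G1 X0.0 Y0.0
; layer 4
G0 Z15.2
G0 X0.0 Y0.0
G1 X17.0 Y0.0
G1 X17.0 Y9.0
G1 X4.0 Y9.0
G1 X4.0 Y24.0
G1 X0.0 Y24.0
G1 X0.0 Y0.0
; layer 5
G0 Z19.0
G0 X0.0 Y0.0
G1 X17.0 Y0.0
G1 X17.0 Y9.0
G1 X4.0 Y9.0
G1 X4.0 Y24.0
G1 X0.0 Y24.0
G1 X0.0 Y0.0
M2 ; end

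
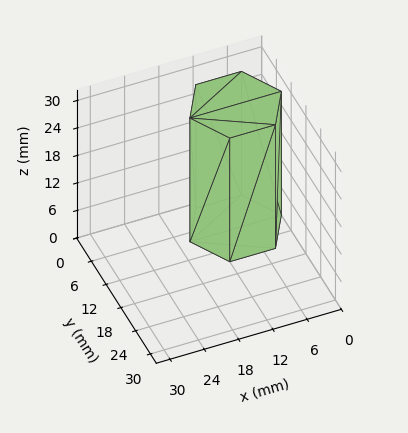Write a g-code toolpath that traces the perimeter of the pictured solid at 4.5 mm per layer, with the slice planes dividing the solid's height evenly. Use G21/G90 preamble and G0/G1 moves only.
Reading the render: the shape is a regular 6-sided prism (a cylinder approximated with 6 flat sides), circumscribed radius ≈ 8 mm, height ≈ 27 mm (dimensions read to the nearest mm from the axis ticks). For the g-code, the solid's height is divided into equal slices at the stated Δz and each level perimeter traced with G1 moves after a G0 lift.

; perimeter-only toolpath
G21 ; units = mm
G90 ; absolute positioning
G28 ; home
; layer 1
G0 Z4.5
G0 X16.0 Y8.0
G1 X12.0 Y14.9
G1 X4.0 Y14.9
G1 X0.0 Y8.0
G1 X4.0 Y1.1
G1 X12.0 Y1.1
G1 X16.0 Y8.0
; layer 2
G0 Z9.0
G0 X16.0 Y8.0
G1 X12.0 Y14.9
G1 X4.0 Y14.9
G1 X0.0 Y8.0
G1 X4.0 Y1.1
G1 X12.0 Y1.1
G1 X16.0 Y8.0
; layer 3
G0 Z13.5
G0 X16.0 Y8.0
G1 X12.0 Y14.9
G1 X4.0 Y14.9
G1 X0.0 Y8.0
G1 X4.0 Y1.1
G1 X12.0 Y1.1
G1 X16.0 Y8.0
; layer 4
G0 Z18.0
G0 X16.0 Y8.0
G1 X12.0 Y14.9
G1 X4.0 Y14.9
G1 X0.0 Y8.0
G1 X4.0 Y1.1
G1 X12.0 Y1.1
G1 X16.0 Y8.0
; layer 5
G0 Z22.5
G0 X16.0 Y8.0
G1 X12.0 Y14.9
G1 X4.0 Y14.9
G1 X0.0 Y8.0
G1 X4.0 Y1.1
G1 X12.0 Y1.1
G1 X16.0 Y8.0
; layer 6
G0 Z27.0
G0 X16.0 Y8.0
G1 X12.0 Y14.9
G1 X4.0 Y14.9
G1 X0.0 Y8.0
G1 X4.0 Y1.1
G1 X12.0 Y1.1
G1 X16.0 Y8.0
M2 ; end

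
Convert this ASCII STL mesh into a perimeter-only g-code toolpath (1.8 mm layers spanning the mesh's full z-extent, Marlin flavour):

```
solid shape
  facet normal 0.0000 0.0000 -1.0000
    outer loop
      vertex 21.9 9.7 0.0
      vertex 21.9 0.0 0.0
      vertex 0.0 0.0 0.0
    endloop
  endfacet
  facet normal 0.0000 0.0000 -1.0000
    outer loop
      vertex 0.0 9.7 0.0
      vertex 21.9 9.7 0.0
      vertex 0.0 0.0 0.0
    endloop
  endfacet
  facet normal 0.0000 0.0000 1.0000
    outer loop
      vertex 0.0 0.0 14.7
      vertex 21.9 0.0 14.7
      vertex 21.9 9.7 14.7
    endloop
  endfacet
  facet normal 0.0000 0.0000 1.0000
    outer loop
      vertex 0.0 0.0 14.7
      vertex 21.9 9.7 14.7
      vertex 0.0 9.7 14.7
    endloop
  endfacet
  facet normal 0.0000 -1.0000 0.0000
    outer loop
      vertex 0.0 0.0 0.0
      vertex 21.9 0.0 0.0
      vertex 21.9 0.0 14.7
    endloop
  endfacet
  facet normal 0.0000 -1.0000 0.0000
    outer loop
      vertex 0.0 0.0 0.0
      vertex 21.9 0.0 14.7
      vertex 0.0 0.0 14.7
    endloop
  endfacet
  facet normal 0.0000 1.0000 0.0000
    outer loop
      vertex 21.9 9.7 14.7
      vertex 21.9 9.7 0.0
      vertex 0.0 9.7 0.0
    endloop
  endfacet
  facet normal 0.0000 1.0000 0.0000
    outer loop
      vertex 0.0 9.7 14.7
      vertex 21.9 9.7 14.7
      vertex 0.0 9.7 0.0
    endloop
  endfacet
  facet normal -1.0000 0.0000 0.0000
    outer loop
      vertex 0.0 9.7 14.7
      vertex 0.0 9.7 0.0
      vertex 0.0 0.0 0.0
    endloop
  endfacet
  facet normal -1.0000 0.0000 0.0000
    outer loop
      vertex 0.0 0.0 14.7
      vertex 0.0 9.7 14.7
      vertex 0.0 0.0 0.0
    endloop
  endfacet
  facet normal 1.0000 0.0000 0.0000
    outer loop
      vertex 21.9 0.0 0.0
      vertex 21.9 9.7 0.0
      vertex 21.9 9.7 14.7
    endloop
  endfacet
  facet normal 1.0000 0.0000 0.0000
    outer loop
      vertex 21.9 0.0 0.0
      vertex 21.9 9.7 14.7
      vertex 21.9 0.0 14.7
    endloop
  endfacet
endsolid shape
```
; perimeter-only toolpath
G21 ; units = mm
G90 ; absolute positioning
G28 ; home
; layer 1
G0 Z1.8
G0 X0.0 Y0.0
G1 X21.9 Y0.0
G1 X21.9 Y9.7
G1 X0.0 Y9.7
G1 X0.0 Y0.0
; layer 2
G0 Z3.7
G0 X0.0 Y0.0
G1 X21.9 Y0.0
G1 X21.9 Y9.7
G1 X0.0 Y9.7
G1 X0.0 Y0.0
; layer 3
G0 Z5.5
G0 X0.0 Y0.0
G1 X21.9 Y0.0
G1 X21.9 Y9.7
G1 X0.0 Y9.7
G1 X0.0 Y0.0
; layer 4
G0 Z7.3
G0 X0.0 Y0.0
G1 X21.9 Y0.0
G1 X21.9 Y9.7
G1 X0.0 Y9.7
G1 X0.0 Y0.0
; layer 5
G0 Z9.2
G0 X0.0 Y0.0
G1 X21.9 Y0.0
G1 X21.9 Y9.7
G1 X0.0 Y9.7
G1 X0.0 Y0.0
; layer 6
G0 Z11.0
G0 X0.0 Y0.0
G1 X21.9 Y0.0
G1 X21.9 Y9.7
G1 X0.0 Y9.7
G1 X0.0 Y0.0
; layer 7
G0 Z12.9
G0 X0.0 Y0.0
G1 X21.9 Y0.0
G1 X21.9 Y9.7
G1 X0.0 Y9.7
G1 X0.0 Y0.0
; layer 8
G0 Z14.7
G0 X0.0 Y0.0
G1 X21.9 Y0.0
G1 X21.9 Y9.7
G1 X0.0 Y9.7
G1 X0.0 Y0.0
M2 ; end

The solid is a rectangular box, roughly 21.9 × 9.7 mm footprint and 14.7 mm tall. Slicing at Δz = 1.8 mm — 8 equal slices spanning the solid's height, so layer i sits at z = i·h/8 — gives 8 non-empty perimeters. Each is a 4-segment closed polygon; G0 lifts to the layer z and rapids to the start vertex, then G1 traces the edges.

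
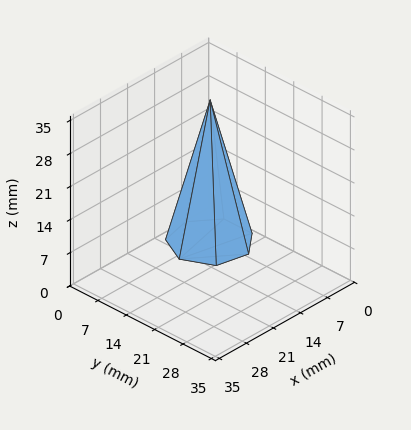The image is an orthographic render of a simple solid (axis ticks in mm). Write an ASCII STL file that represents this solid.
Reading the render: the shape is a regular 7-sided pyramid, base circumscribed radius ≈ 8 mm, apex at z ≈ 30 mm (dimensions read to the nearest mm from the axis ticks). For the STL, each face is triangulated and given an outward normal.

solid part
  facet normal 0.0000 0.0000 -1.0000
    outer loop
      vertex 6.220 15.799 0.000
      vertex 12.988 14.255 0.000
      vertex 16.000 8.000 0.000
    endloop
  endfacet
  facet normal 0.0000 0.0000 -1.0000
    outer loop
      vertex 0.792 11.471 0.000
      vertex 6.220 15.799 0.000
      vertex 16.000 8.000 0.000
    endloop
  endfacet
  facet normal 0.0000 0.0000 -1.0000
    outer loop
      vertex 0.792 4.529 0.000
      vertex 0.792 11.471 0.000
      vertex 16.000 8.000 0.000
    endloop
  endfacet
  facet normal 0.0000 0.0000 -1.0000
    outer loop
      vertex 6.220 0.201 0.000
      vertex 0.792 4.529 0.000
      vertex 16.000 8.000 0.000
    endloop
  endfacet
  facet normal 0.0000 0.0000 -1.0000
    outer loop
      vertex 12.988 1.745 0.000
      vertex 6.220 0.201 0.000
      vertex 16.000 8.000 0.000
    endloop
  endfacet
  facet normal 0.8761 0.4218 0.2336
    outer loop
      vertex 16.000 8.000 0.000
      vertex 12.988 14.255 0.000
      vertex 8.000 8.000 30.000
    endloop
  endfacet
  facet normal 0.2163 0.9480 0.2336
    outer loop
      vertex 12.988 14.255 0.000
      vertex 6.220 15.799 0.000
      vertex 8.000 8.000 30.000
    endloop
  endfacet
  facet normal -0.6062 0.7602 0.2336
    outer loop
      vertex 6.220 15.799 0.000
      vertex 0.792 11.471 0.000
      vertex 8.000 8.000 30.000
    endloop
  endfacet
  facet normal -0.9723 0.0000 0.2336
    outer loop
      vertex 0.792 11.471 0.000
      vertex 0.792 4.529 0.000
      vertex 8.000 8.000 30.000
    endloop
  endfacet
  facet normal -0.6062 -0.7602 0.2336
    outer loop
      vertex 0.792 4.529 0.000
      vertex 6.220 0.201 0.000
      vertex 8.000 8.000 30.000
    endloop
  endfacet
  facet normal 0.2163 -0.9480 0.2336
    outer loop
      vertex 6.220 0.201 0.000
      vertex 12.988 1.745 0.000
      vertex 8.000 8.000 30.000
    endloop
  endfacet
  facet normal 0.8761 -0.4218 0.2336
    outer loop
      vertex 12.988 1.745 0.000
      vertex 16.000 8.000 0.000
      vertex 8.000 8.000 30.000
    endloop
  endfacet
endsolid part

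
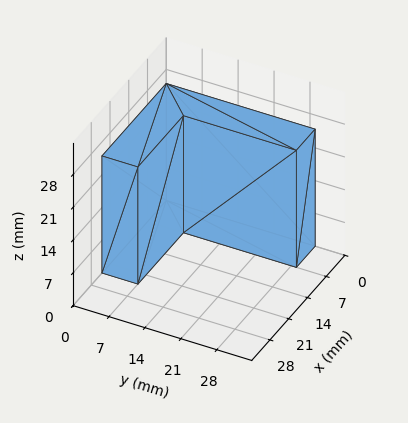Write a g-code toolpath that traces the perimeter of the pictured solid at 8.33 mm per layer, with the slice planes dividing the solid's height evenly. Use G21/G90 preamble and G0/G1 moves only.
Reading the render: the shape is an L-shaped prism: outer 24 × 29 mm, arm thicknesses ≈ 7 mm (horizontal) and 7 mm (vertical), extruded 25 mm in z (dimensions read to the nearest mm from the axis ticks). For the g-code, the solid's height is divided into equal slices at the stated Δz and each level perimeter traced with G1 moves after a G0 lift.

; perimeter-only toolpath
G21 ; units = mm
G90 ; absolute positioning
G28 ; home
; layer 1
G0 Z8.33
G0 X0.00 Y0.00
G1 X24.00 Y0.00
G1 X24.00 Y7.00
G1 X7.00 Y7.00
G1 X7.00 Y29.00
G1 X0.00 Y29.00
G1 X0.00 Y0.00
; layer 2
G0 Z16.67
G0 X0.00 Y0.00
G1 X24.00 Y0.00
G1 X24.00 Y7.00
G1 X7.00 Y7.00
G1 X7.00 Y29.00
G1 X0.00 Y29.00
G1 X0.00 Y0.00
; layer 3
G0 Z25.00
G0 X0.00 Y0.00
G1 X24.00 Y0.00
G1 X24.00 Y7.00
G1 X7.00 Y7.00
G1 X7.00 Y29.00
G1 X0.00 Y29.00
G1 X0.00 Y0.00
M2 ; end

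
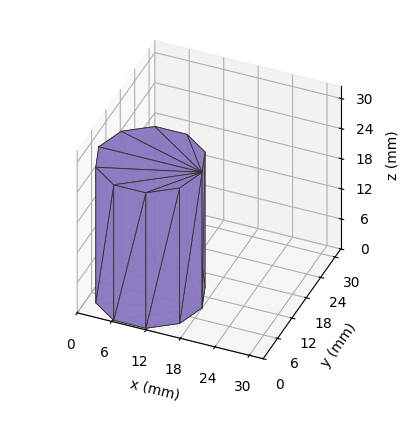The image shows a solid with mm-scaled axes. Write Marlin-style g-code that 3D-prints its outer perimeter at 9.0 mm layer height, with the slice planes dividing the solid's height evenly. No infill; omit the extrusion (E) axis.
Reading the render: the shape is a regular 10-sided prism (a cylinder approximated with 10 flat sides), circumscribed radius ≈ 9 mm, height ≈ 27 mm (dimensions read to the nearest mm from the axis ticks). For the g-code, the solid's height is divided into equal slices at the stated Δz and each level perimeter traced with G1 moves after a G0 lift.

; perimeter-only toolpath
G21 ; units = mm
G90 ; absolute positioning
G28 ; home
; layer 1
G0 Z9.0
G0 X18.0 Y9.0
G1 X16.3 Y14.3
G1 X11.8 Y17.6
G1 X6.2 Y17.6
G1 X1.7 Y14.3
G1 X0.0 Y9.0
G1 X1.7 Y3.7
G1 X6.2 Y0.4
G1 X11.8 Y0.4
G1 X16.3 Y3.7
G1 X18.0 Y9.0
; layer 2
G0 Z18.0
G0 X18.0 Y9.0
G1 X16.3 Y14.3
G1 X11.8 Y17.6
G1 X6.2 Y17.6
G1 X1.7 Y14.3
G1 X0.0 Y9.0
G1 X1.7 Y3.7
G1 X6.2 Y0.4
G1 X11.8 Y0.4
G1 X16.3 Y3.7
G1 X18.0 Y9.0
; layer 3
G0 Z27.0
G0 X18.0 Y9.0
G1 X16.3 Y14.3
G1 X11.8 Y17.6
G1 X6.2 Y17.6
G1 X1.7 Y14.3
G1 X0.0 Y9.0
G1 X1.7 Y3.7
G1 X6.2 Y0.4
G1 X11.8 Y0.4
G1 X16.3 Y3.7
G1 X18.0 Y9.0
M2 ; end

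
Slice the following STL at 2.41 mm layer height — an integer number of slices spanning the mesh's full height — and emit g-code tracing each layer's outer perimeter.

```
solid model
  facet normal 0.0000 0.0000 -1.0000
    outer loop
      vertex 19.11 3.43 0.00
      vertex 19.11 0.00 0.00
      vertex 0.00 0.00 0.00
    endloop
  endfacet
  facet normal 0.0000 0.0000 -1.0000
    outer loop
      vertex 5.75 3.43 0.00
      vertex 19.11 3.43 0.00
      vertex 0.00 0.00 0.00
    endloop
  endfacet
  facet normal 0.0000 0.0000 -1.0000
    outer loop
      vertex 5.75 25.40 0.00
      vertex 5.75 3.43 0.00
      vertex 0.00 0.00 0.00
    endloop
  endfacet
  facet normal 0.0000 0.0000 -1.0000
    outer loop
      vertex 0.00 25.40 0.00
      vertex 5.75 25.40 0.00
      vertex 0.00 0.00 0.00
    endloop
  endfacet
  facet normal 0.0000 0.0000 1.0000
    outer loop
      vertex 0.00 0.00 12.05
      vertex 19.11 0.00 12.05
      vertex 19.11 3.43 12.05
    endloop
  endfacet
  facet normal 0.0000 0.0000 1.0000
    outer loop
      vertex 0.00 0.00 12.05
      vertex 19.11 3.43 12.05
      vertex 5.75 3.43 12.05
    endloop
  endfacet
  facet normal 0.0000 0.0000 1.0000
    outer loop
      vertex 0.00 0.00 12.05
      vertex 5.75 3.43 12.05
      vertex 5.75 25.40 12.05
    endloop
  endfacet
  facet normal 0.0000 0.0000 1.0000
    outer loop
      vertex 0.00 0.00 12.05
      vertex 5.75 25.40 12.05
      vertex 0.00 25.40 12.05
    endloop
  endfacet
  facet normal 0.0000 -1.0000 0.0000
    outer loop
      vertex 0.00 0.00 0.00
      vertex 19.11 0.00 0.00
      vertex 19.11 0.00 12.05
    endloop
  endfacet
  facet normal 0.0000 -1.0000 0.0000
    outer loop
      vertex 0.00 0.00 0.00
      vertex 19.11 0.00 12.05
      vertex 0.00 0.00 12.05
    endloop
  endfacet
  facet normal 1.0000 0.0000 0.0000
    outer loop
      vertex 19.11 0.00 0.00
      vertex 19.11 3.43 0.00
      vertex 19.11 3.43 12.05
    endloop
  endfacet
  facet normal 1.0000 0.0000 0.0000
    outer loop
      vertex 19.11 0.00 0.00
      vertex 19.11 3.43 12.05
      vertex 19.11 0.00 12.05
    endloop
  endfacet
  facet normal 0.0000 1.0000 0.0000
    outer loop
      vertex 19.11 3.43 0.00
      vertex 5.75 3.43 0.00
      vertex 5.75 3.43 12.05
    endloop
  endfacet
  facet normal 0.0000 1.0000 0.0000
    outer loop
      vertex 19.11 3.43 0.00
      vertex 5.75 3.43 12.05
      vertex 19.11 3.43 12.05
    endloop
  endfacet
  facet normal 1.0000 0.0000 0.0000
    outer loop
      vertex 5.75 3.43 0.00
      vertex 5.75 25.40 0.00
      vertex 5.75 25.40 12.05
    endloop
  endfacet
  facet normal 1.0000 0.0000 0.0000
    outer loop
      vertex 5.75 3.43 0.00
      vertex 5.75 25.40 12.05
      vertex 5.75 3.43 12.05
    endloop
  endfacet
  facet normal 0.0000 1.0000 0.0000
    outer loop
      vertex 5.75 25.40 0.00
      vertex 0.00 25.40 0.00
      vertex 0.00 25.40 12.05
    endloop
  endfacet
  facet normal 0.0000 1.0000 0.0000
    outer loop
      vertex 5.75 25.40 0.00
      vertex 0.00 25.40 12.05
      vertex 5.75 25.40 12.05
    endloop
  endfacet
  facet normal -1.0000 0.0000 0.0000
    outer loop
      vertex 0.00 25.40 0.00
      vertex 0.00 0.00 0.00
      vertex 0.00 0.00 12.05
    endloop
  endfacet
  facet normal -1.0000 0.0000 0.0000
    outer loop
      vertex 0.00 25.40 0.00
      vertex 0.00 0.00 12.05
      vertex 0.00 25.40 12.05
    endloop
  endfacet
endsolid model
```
; perimeter-only toolpath
G21 ; units = mm
G90 ; absolute positioning
G28 ; home
; layer 1
G0 Z2.41
G0 X0.00 Y0.00
G1 X19.11 Y0.00
G1 X19.11 Y3.43
G1 X5.75 Y3.43
G1 X5.75 Y25.40
G1 X0.00 Y25.40
G1 X0.00 Y0.00
; layer 2
G0 Z4.82
G0 X0.00 Y0.00
G1 X19.11 Y0.00
G1 X19.11 Y3.43
G1 X5.75 Y3.43
G1 X5.75 Y25.40
G1 X0.00 Y25.40
G1 X0.00 Y0.00
; layer 3
G0 Z7.23
G0 X0.00 Y0.00
G1 X19.11 Y0.00
G1 X19.11 Y3.43
G1 X5.75 Y3.43
G1 X5.75 Y25.40
G1 X0.00 Y25.40
G1 X0.00 Y0.00
; layer 4
G0 Z9.64
G0 X0.00 Y0.00
G1 X19.11 Y0.00
G1 X19.11 Y3.43
G1 X5.75 Y3.43
G1 X5.75 Y25.40
G1 X0.00 Y25.40
G1 X0.00 Y0.00
; layer 5
G0 Z12.05
G0 X0.00 Y0.00
G1 X19.11 Y0.00
G1 X19.11 Y3.43
G1 X5.75 Y3.43
G1 X5.75 Y25.40
G1 X0.00 Y25.40
G1 X0.00 Y0.00
M2 ; end

The solid is an L-shaped prism: outer 19.1 × 25.4 mm, arm thicknesses ≈ 3.43 mm (horizontal) and 5.75 mm (vertical), extruded 12.1 mm in z. Slicing at Δz = 2.41 mm — 5 equal slices spanning the solid's height, so layer i sits at z = i·h/5 — gives 5 non-empty perimeters. Each is a 6-segment closed polygon; G0 lifts to the layer z and rapids to the start vertex, then G1 traces the edges.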